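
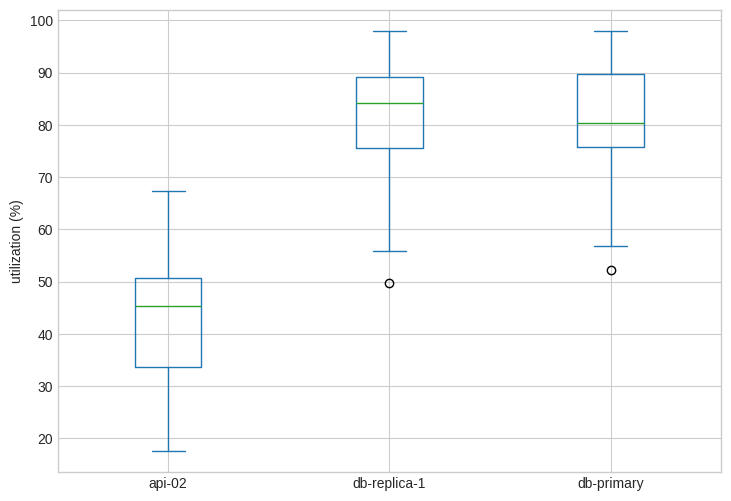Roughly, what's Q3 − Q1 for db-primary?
Q3 ≈ 90, Q1 ≈ 75; IQR ≈ 15.

≈ 15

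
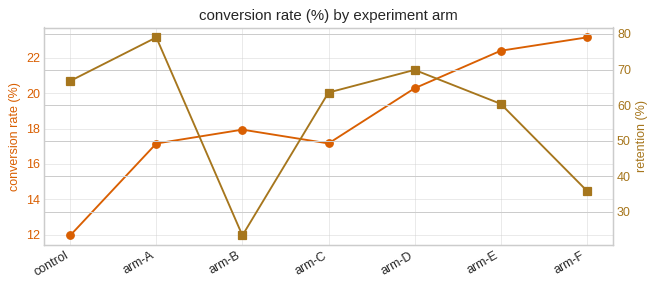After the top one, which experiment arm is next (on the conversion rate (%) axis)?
arm-E

Top 3 (on the conversion rate (%) axis): arm-F ≈ 23, arm-E ≈ 22, arm-D ≈ 20.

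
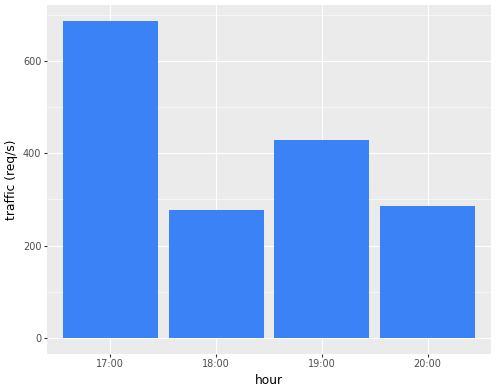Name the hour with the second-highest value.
Top 3: 17:00 ≈ 700, 19:00 ≈ 400, 20:00 ≈ 300.

19:00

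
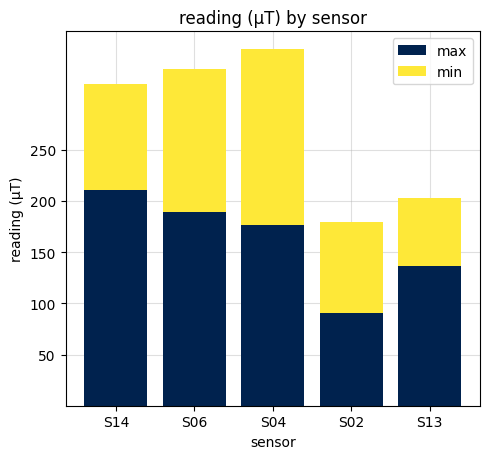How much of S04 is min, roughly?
min top ≈ 350, bottom ≈ 200; segment ≈ 150.

≈ 150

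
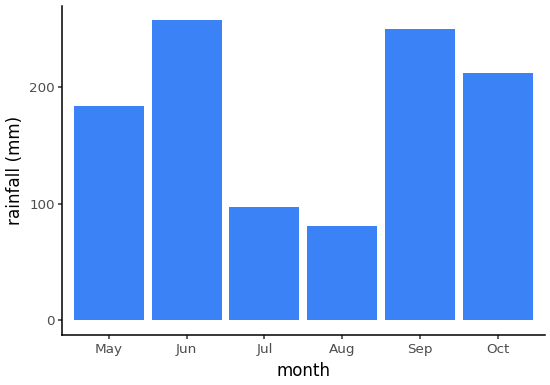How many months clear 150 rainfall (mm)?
Above 150: May, Jun, Sep, Oct.

4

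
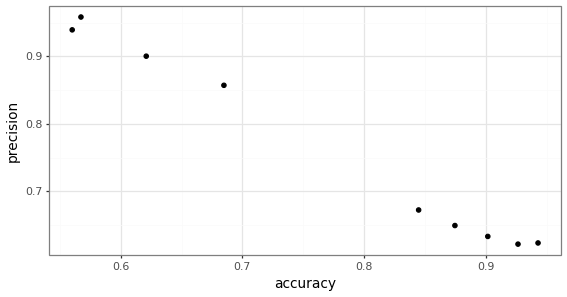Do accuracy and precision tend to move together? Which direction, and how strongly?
negative, strong

Points are negatively correlated; strong (|r| ≈ 1.0).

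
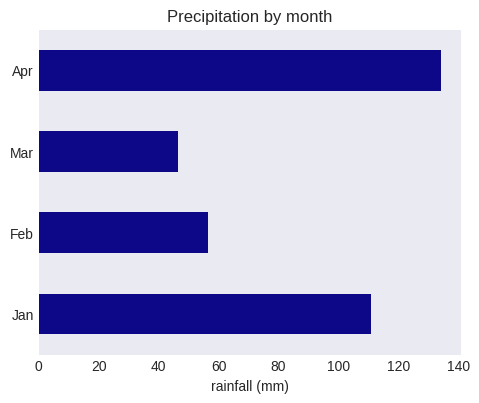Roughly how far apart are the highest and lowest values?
Max Apr ≈ 140, min Mar ≈ 40; range ≈ 100.

≈ 100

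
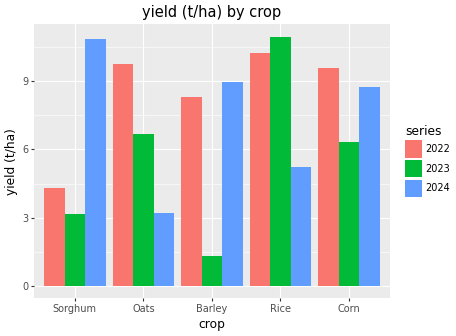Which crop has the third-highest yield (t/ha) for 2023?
Corn

Top 4 for 2023: Rice ≈ 11, Oats ≈ 7, Corn ≈ 6, Sorghum ≈ 3.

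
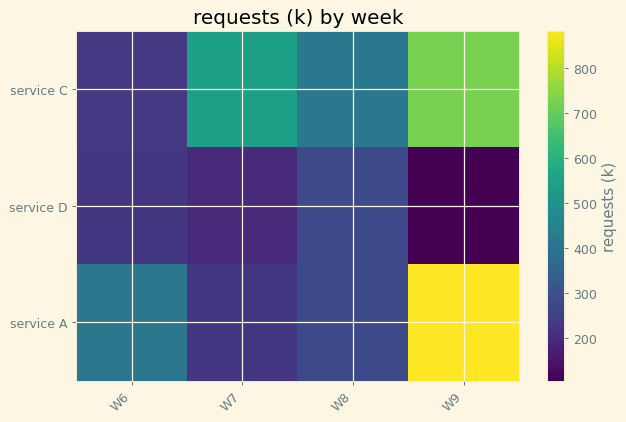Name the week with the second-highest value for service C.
W7

Top 3 for service C: W9 ≈ 700, W7 ≈ 500, W8 ≈ 400.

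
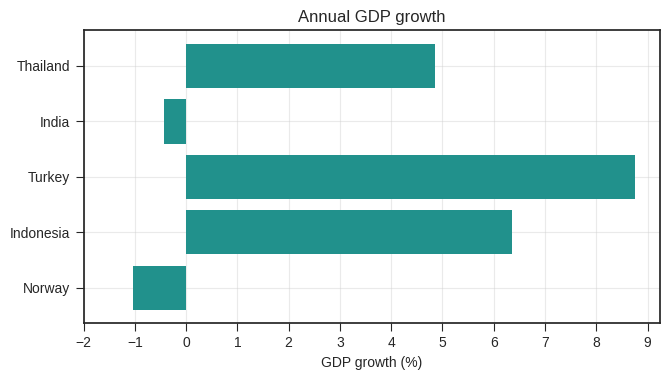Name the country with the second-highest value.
Indonesia

Top 3: Turkey ≈ 9, Indonesia ≈ 6, Thailand ≈ 5.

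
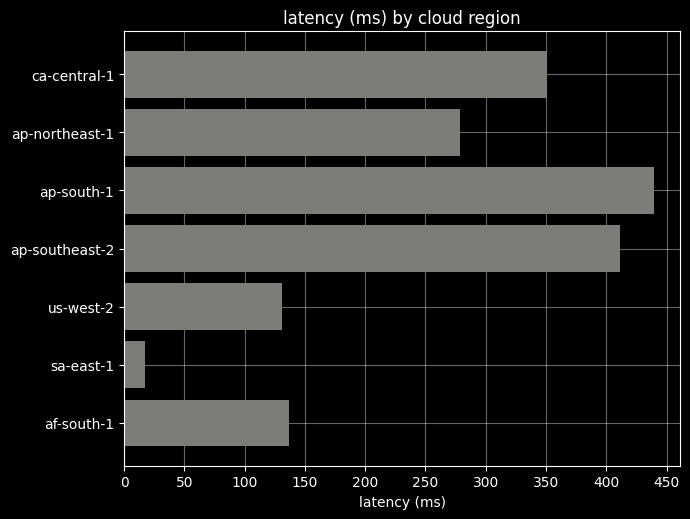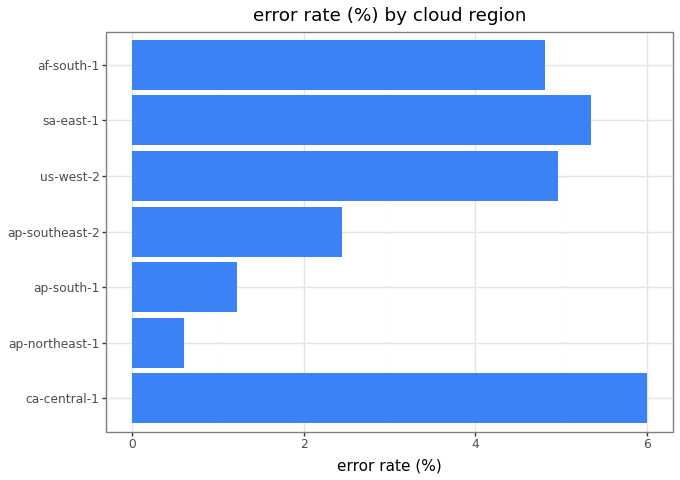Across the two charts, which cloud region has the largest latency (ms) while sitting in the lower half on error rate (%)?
Chart 2 median error rate (%) ≈ 5; below-median cloud regions: ap-northeast-1, ap-south-1, ap-southeast-2. Among those, ap-south-1 has the highest latency (ms) (≈ 450).

ap-south-1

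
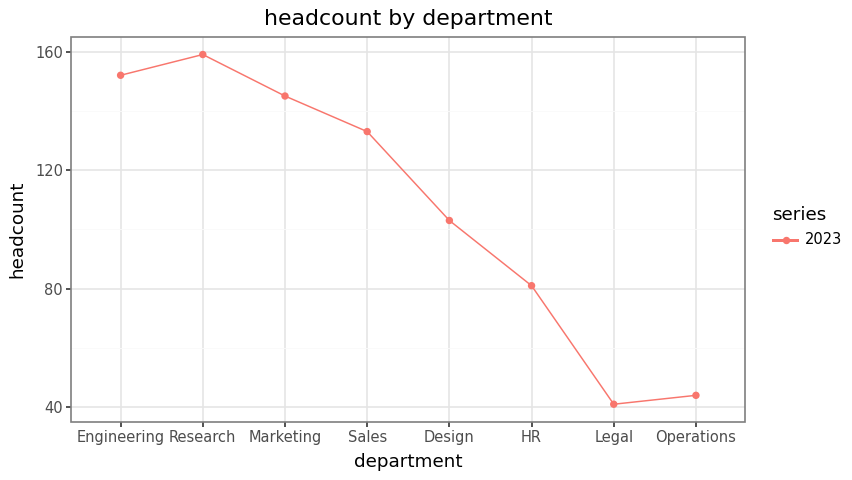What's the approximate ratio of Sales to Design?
Sales ≈ 130, Design ≈ 100; 130/100 ≈ 1.3.

≈ 1.3×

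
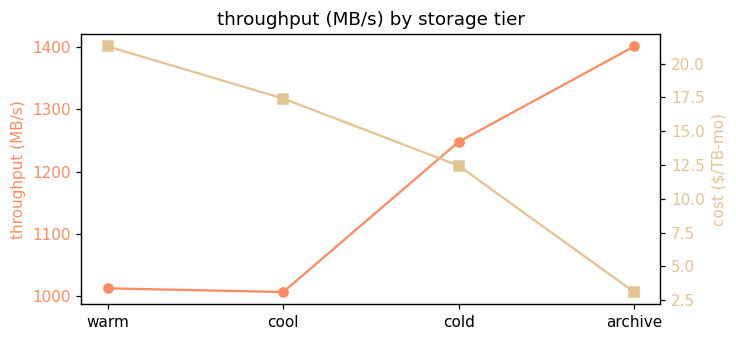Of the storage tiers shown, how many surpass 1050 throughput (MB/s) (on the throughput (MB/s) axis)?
2

Above 1050: cold, archive.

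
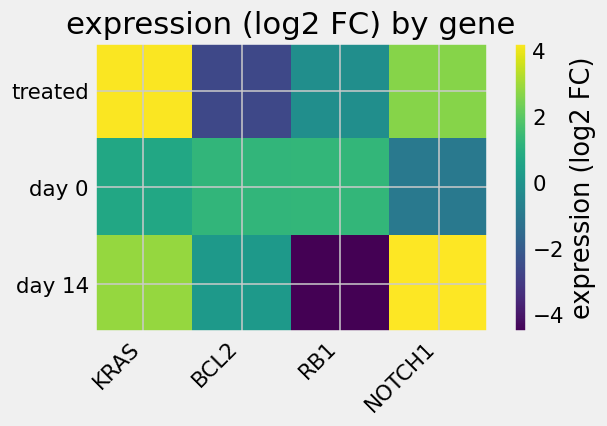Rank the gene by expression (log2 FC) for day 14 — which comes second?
Top 3 for day 14: NOTCH1 ≈ 4, KRAS ≈ 3, BCL2 ≈ 0.

KRAS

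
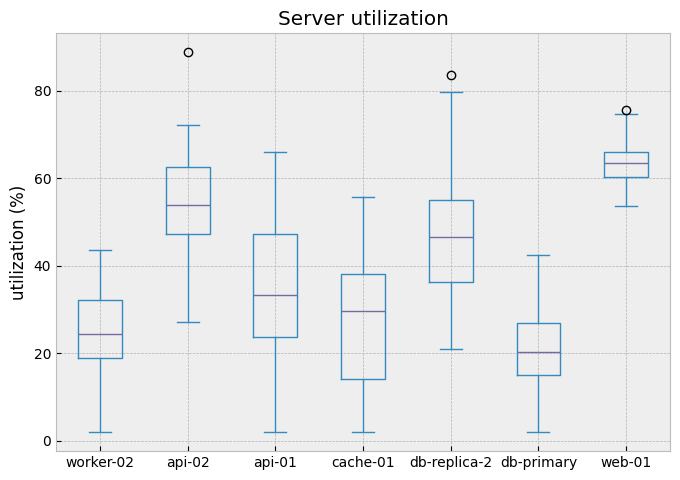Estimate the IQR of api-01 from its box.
Q3 ≈ 45, Q1 ≈ 25; IQR ≈ 20.

≈ 20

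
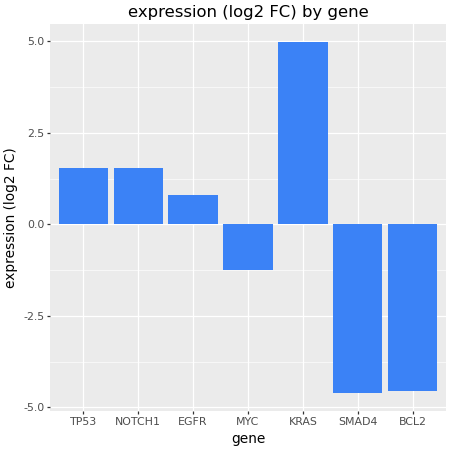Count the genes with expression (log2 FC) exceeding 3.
Above 3: KRAS.

1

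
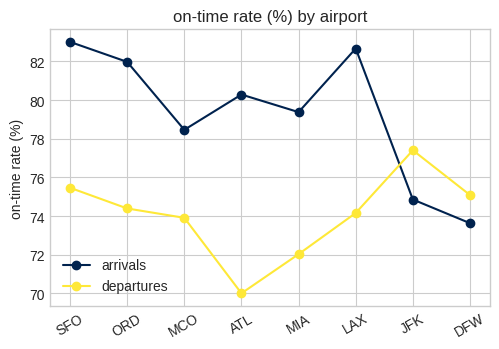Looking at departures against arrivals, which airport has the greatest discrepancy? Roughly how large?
ATL, ≈ 10 %

ATL: departures ≈ 70, arrivals ≈ 80 → gap ≈ 10. Next-largest (LAX) is only ≈ 8.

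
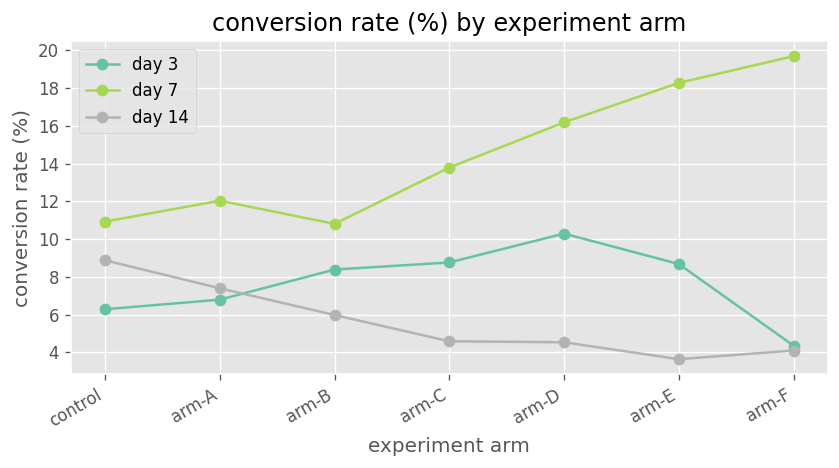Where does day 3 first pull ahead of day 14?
arm-A: day 3 ≈ 6 vs day 14 ≈ 8 (not yet); arm-B: day 3 ≈ 8 vs day 14 ≈ 6 (first crossover).

arm-B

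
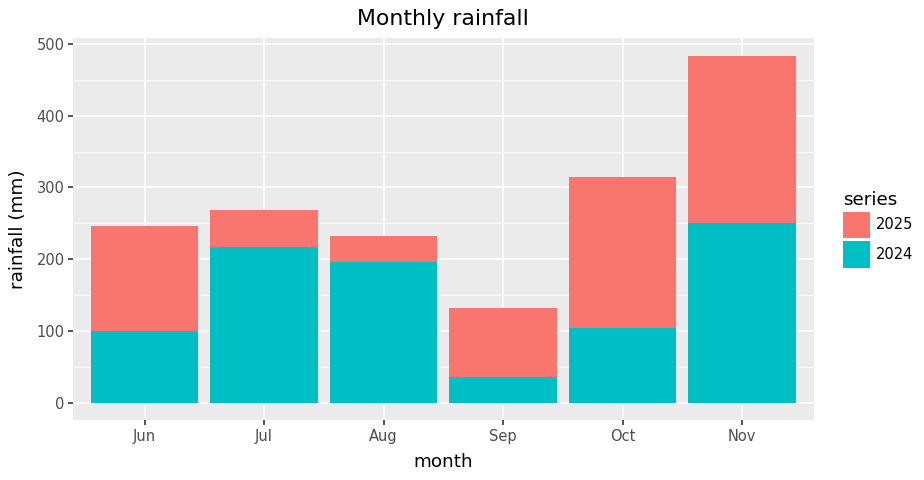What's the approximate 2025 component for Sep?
≈ 100

2025 top ≈ 150, bottom ≈ 50; segment ≈ 100.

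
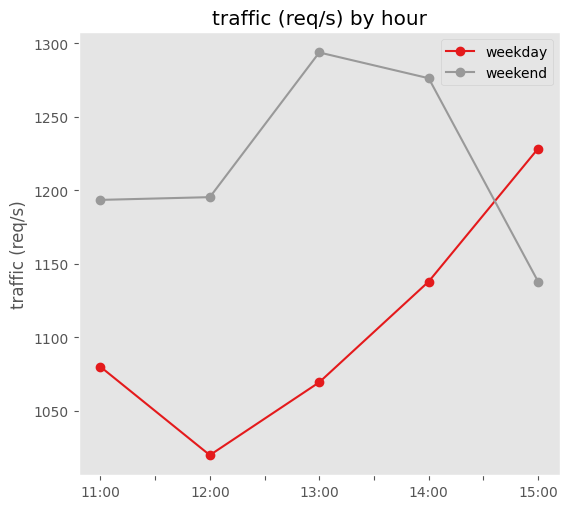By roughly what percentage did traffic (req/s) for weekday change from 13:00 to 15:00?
13:00 ≈ 1075, 15:00 ≈ 1225; (1225 − 1075) / 1075 ≈ +14%.

≈ +14%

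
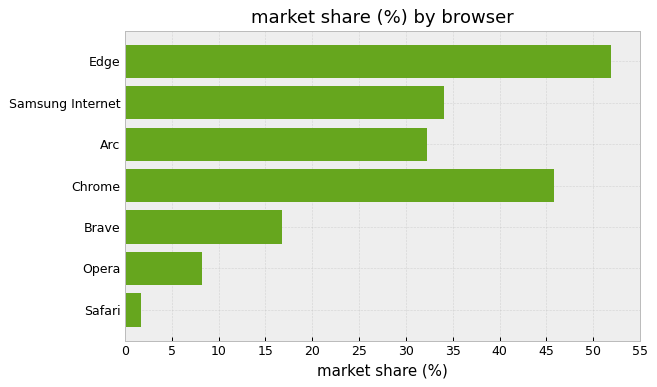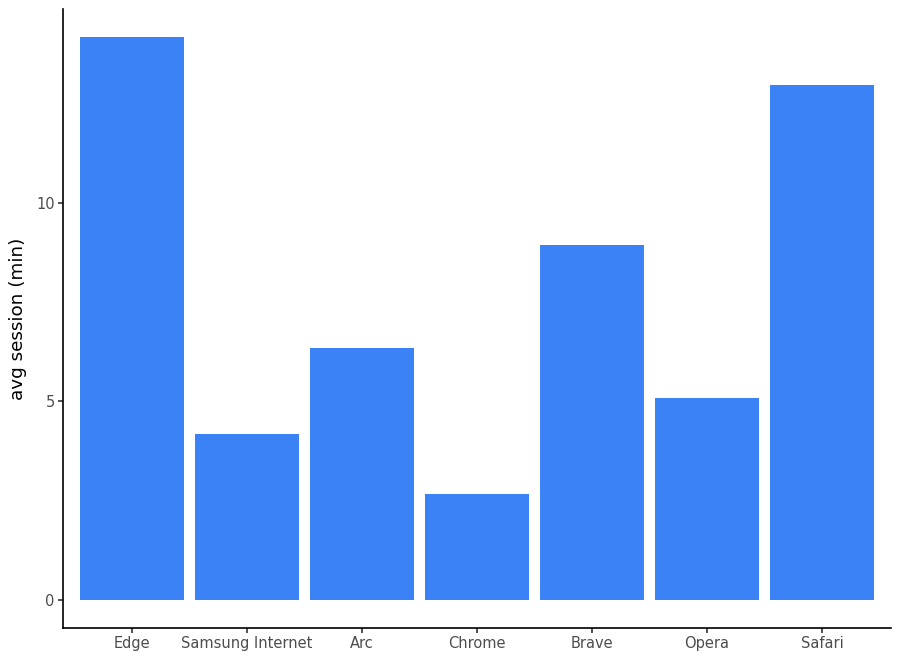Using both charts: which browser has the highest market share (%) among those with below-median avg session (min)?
Chart 2 median avg session (min) ≈ 6; below-median browsers: Samsung Internet, Chrome, Opera. Among those, Chrome has the highest market share (%) (≈ 45).

Chrome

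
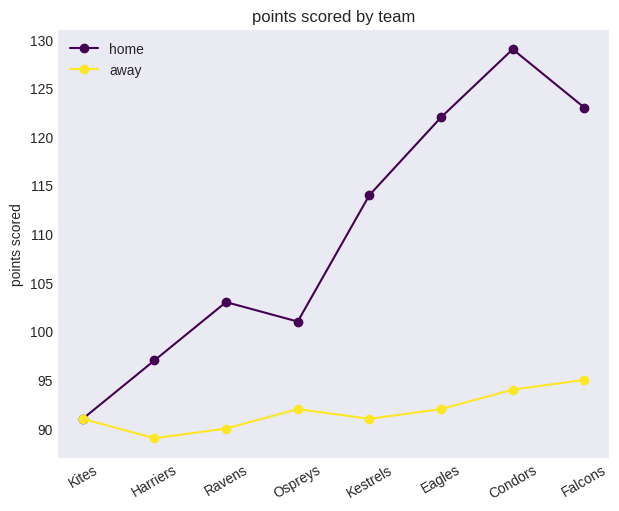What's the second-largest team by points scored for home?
Falcons

Top 3 for home: Condors ≈ 130, Falcons ≈ 125, Eagles ≈ 120.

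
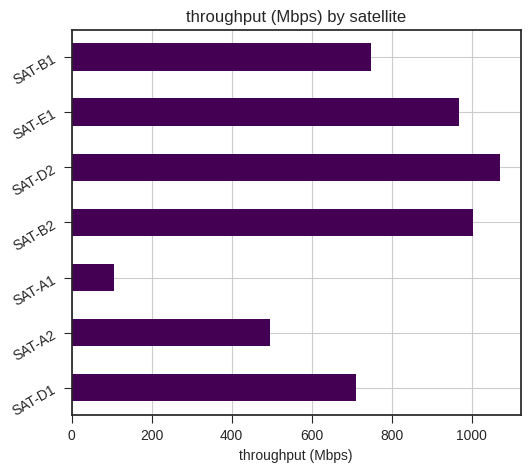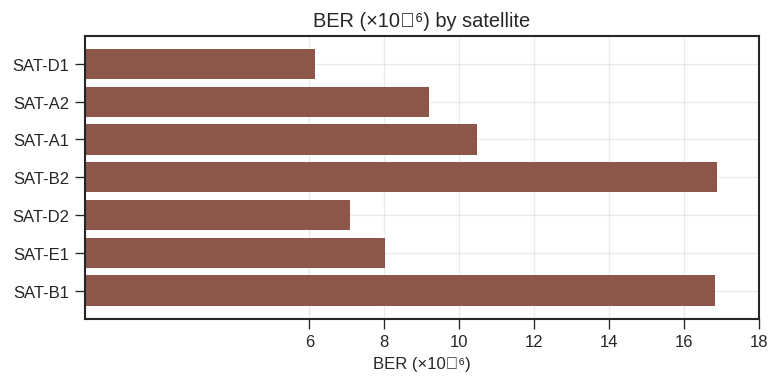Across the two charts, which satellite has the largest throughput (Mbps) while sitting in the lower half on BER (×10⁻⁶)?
Chart 2 median BER (×10⁻⁶) ≈ 10; below-median satellites: SAT-D1, SAT-D2, SAT-E1. Among those, SAT-D2 has the highest throughput (Mbps) (≈ 1100).

SAT-D2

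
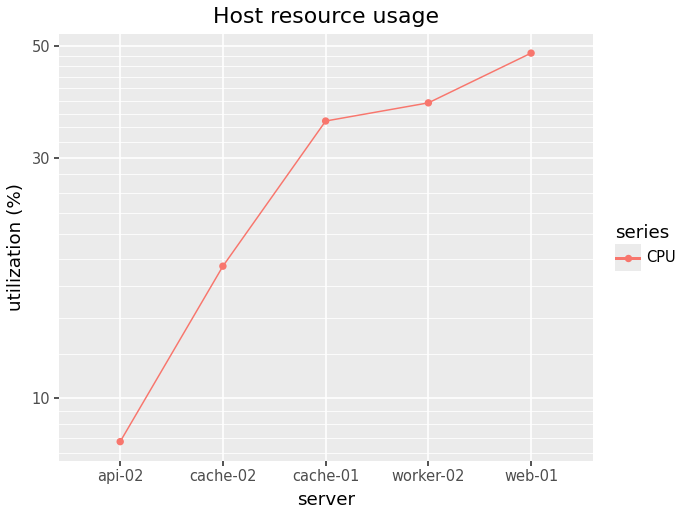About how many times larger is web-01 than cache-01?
web-01 ≈ 50, cache-01 ≈ 35; 50/35 ≈ 1.43.

≈ 1.43×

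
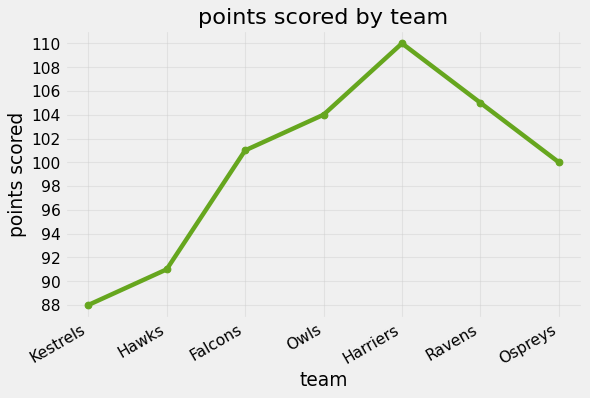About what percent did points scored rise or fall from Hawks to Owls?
≈ +13%

Hawks ≈ 92, Owls ≈ 104; (104 − 92) / 92 ≈ +13%.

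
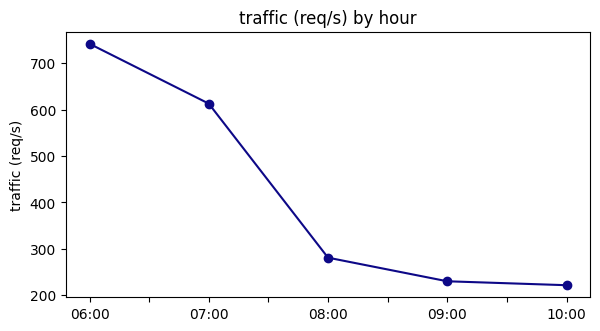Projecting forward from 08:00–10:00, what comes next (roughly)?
≈ 150

Last three: 300, 250, 200 → slope ≈ -50/step → next ≈ 150.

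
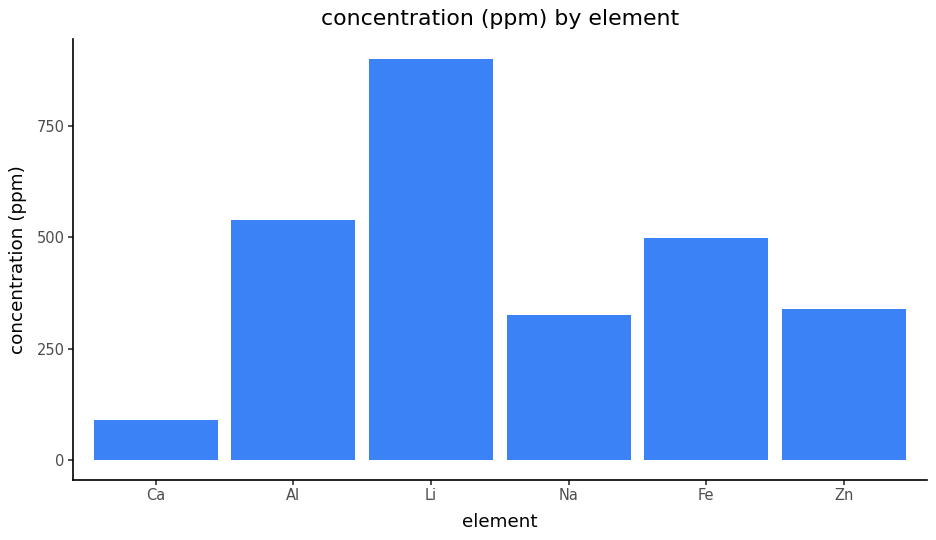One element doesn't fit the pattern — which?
Li

Li ≈ 900; the rest sit between ≈ 100 and ≈ 500.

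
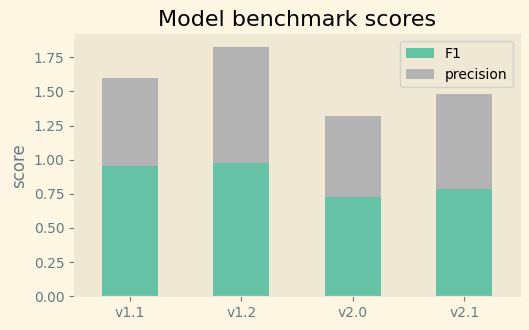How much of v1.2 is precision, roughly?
precision top ≈ 1.8, bottom ≈ 1.0; segment ≈ 0.8.

≈ 0.8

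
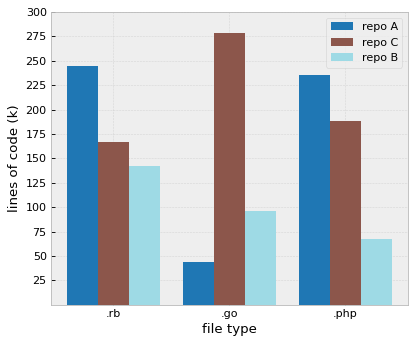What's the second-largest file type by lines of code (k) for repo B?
Top 3 for repo B: .rb ≈ 150, .go ≈ 100, .php ≈ 75.

.go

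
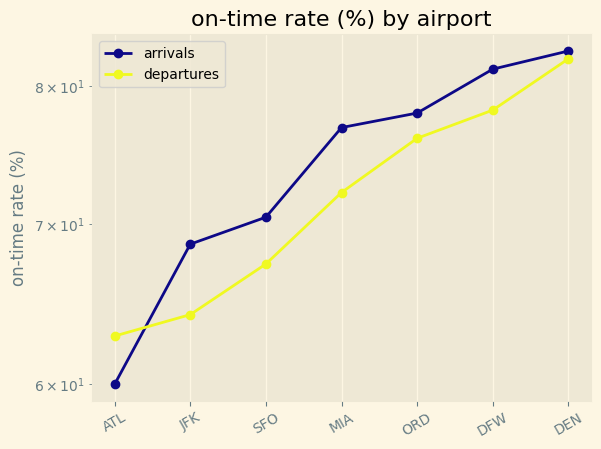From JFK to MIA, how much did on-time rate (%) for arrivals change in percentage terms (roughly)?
≈ +11.8%

JFK ≈ 68, MIA ≈ 76; (76 − 68) / 68 ≈ +11.8%.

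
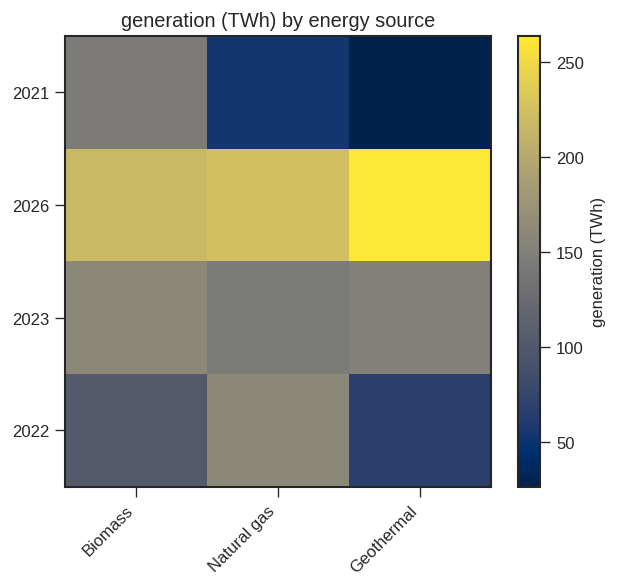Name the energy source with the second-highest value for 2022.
Biomass

Top 3 for 2022: Natural gas ≈ 160, Biomass ≈ 100, Geothermal ≈ 60.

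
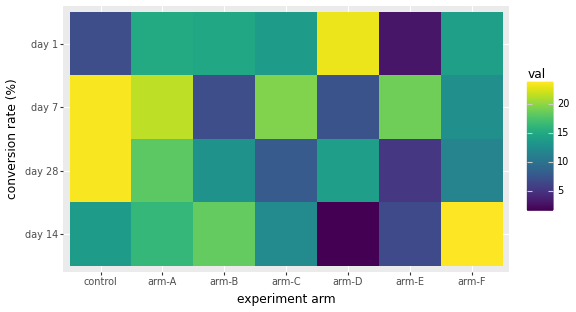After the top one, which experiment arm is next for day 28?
Top 3 for day 28: control ≈ 24, arm-A ≈ 18, arm-D ≈ 14.

arm-A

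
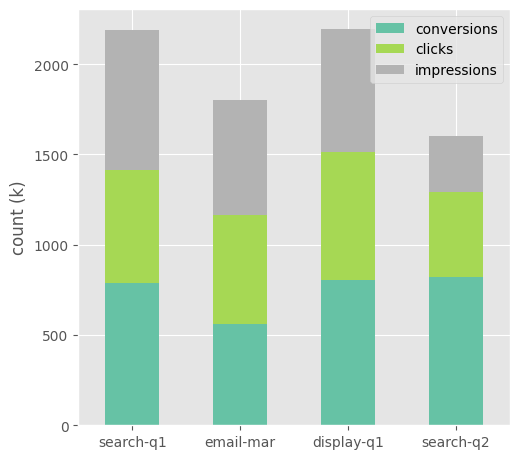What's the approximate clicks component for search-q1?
≈ 600

clicks top ≈ 1400, bottom ≈ 800; segment ≈ 600.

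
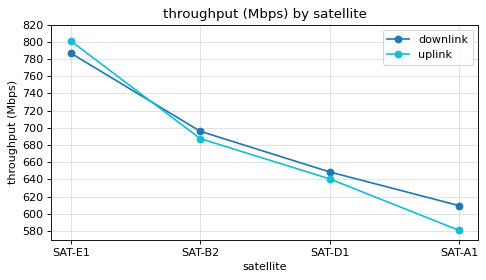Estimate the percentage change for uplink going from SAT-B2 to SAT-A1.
SAT-B2 ≈ 680, SAT-A1 ≈ 580; (580 − 680) / 680 ≈ -14.7%.

≈ -14.7%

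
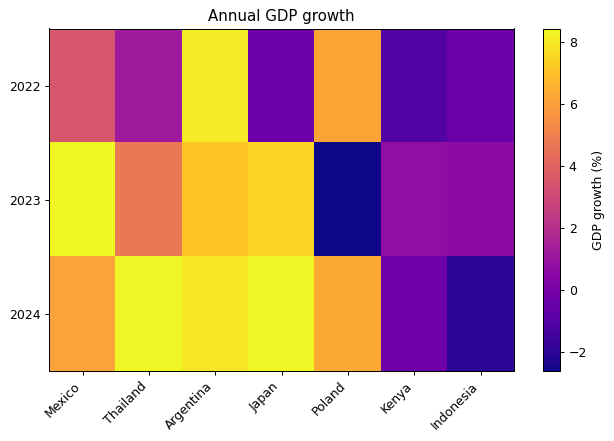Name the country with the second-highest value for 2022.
Poland

Top 3 for 2022: Argentina ≈ 8, Poland ≈ 6, Mexico ≈ 3.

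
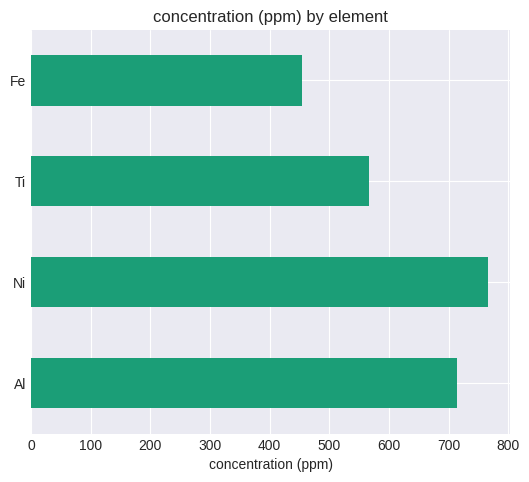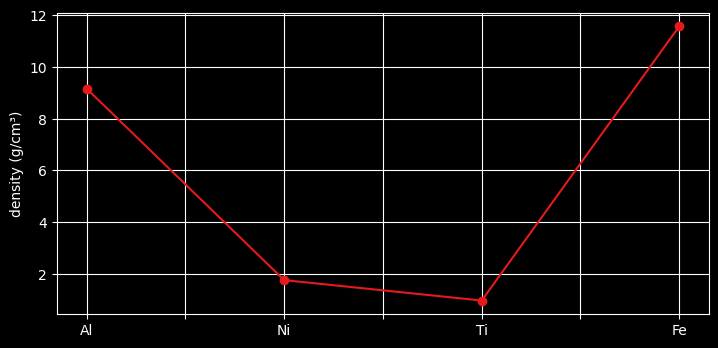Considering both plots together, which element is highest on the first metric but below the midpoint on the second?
Ni

Chart 2 median density (g/cm³) ≈ 6; below-median elements: Ni, Ti. Among those, Ni has the highest concentration (ppm) (≈ 800).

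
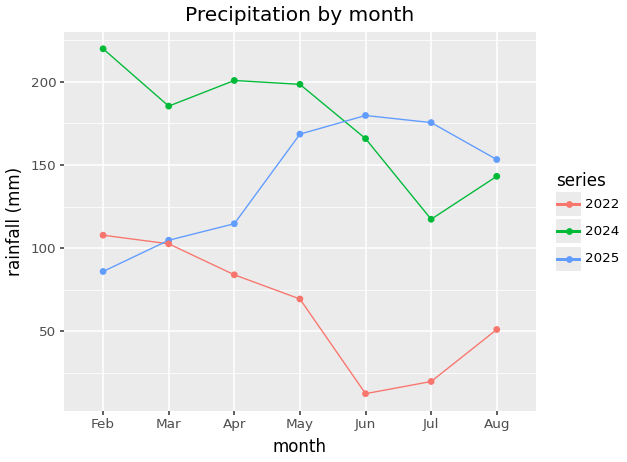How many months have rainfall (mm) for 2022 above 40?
5

Above 40: Feb, Mar, Apr, May, Aug.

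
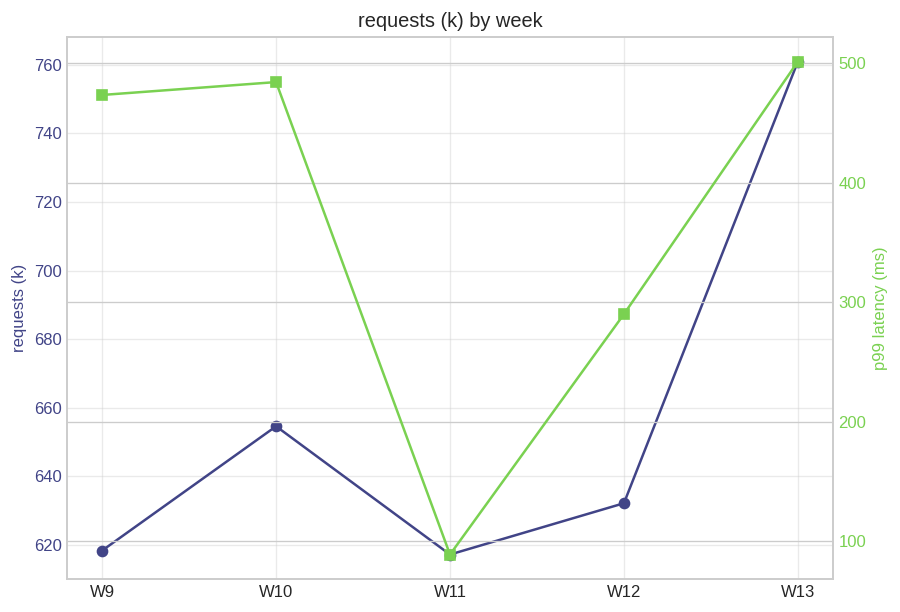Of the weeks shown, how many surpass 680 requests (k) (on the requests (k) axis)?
1

Above 680: W13.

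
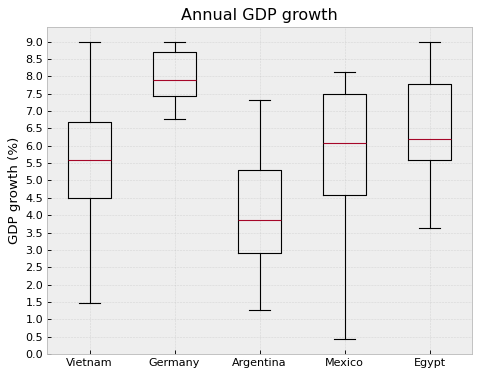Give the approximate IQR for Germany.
Q3 ≈ 8.5, Q1 ≈ 7.5; IQR ≈ 1.0.

≈ 1.0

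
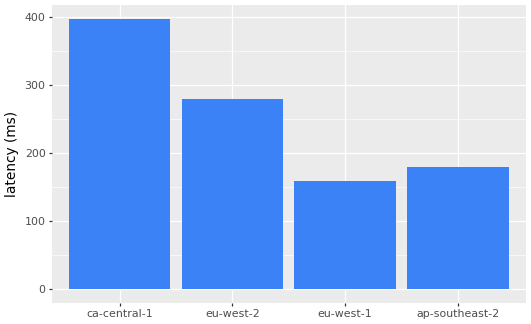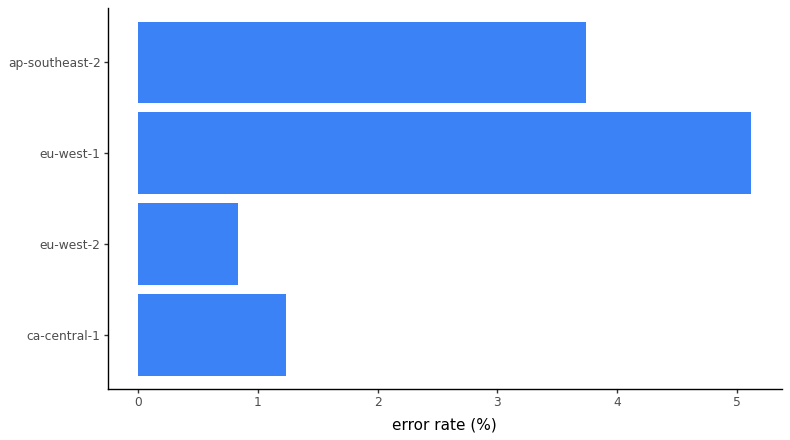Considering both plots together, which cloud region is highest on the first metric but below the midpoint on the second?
Chart 2 median error rate (%) ≈ 2.5; below-median cloud regions: ca-central-1, eu-west-2. Among those, ca-central-1 has the highest latency (ms) (≈ 400).

ca-central-1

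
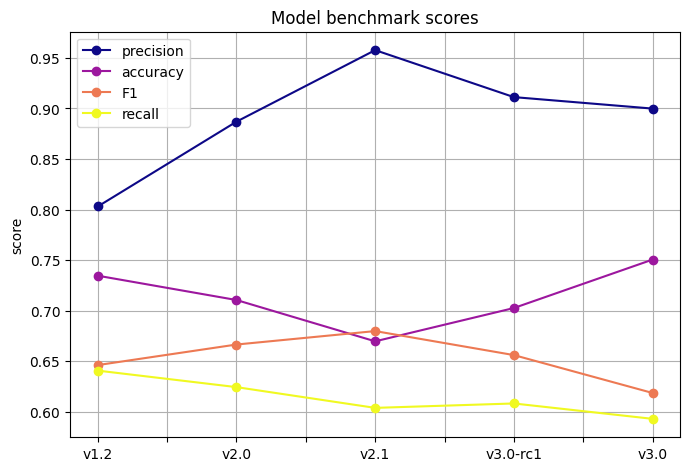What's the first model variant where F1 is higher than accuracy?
v2.1

v2.0: F1 ≈ 0.65 vs accuracy ≈ 0.70 (not yet); v2.1: F1 ≈ 0.70 vs accuracy ≈ 0.65 (first crossover).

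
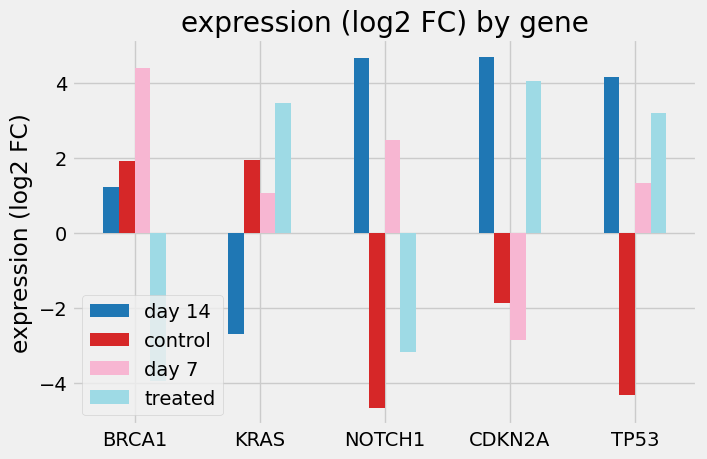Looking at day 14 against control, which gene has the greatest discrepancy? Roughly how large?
NOTCH1, ≈ 10 log2 FC

NOTCH1: day 14 ≈ 5, control ≈ -5 → gap ≈ 10. Next-largest (TP53) is only ≈ 8.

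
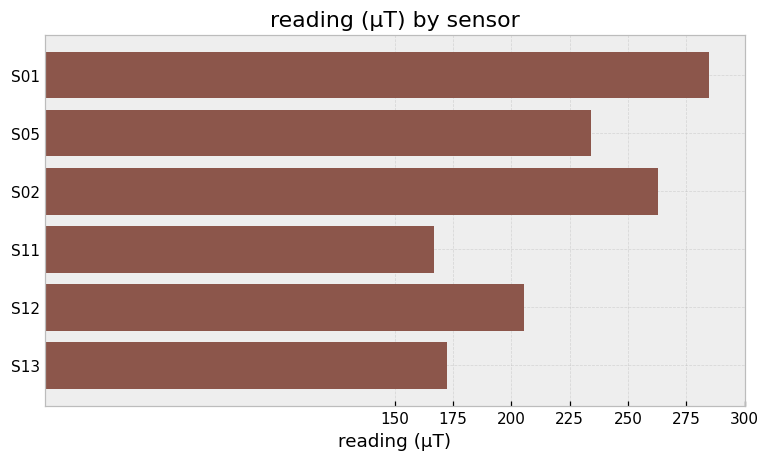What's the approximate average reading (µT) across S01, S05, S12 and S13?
(275 + 225 + 200 + 175) / 4 ≈ 219.

≈ 219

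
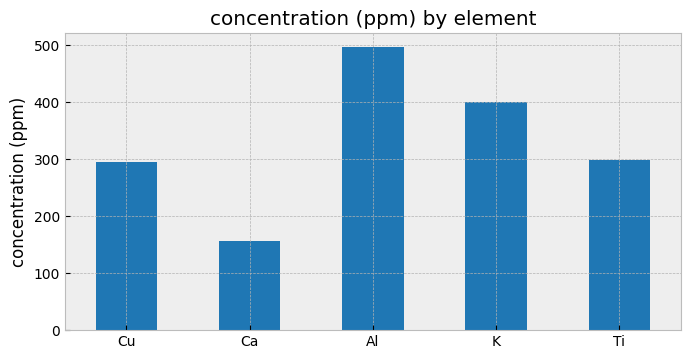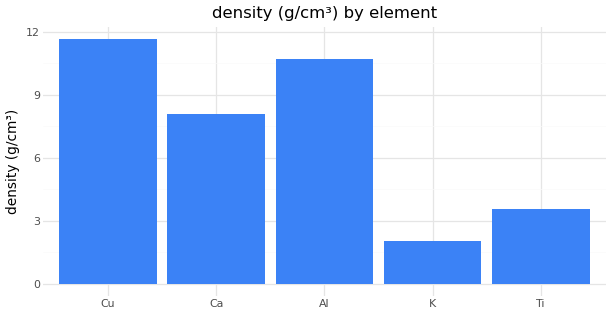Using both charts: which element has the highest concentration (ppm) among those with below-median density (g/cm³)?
K

Chart 2 median density (g/cm³) ≈ 8; below-median elements: K, Ti. Among those, K has the highest concentration (ppm) (≈ 400).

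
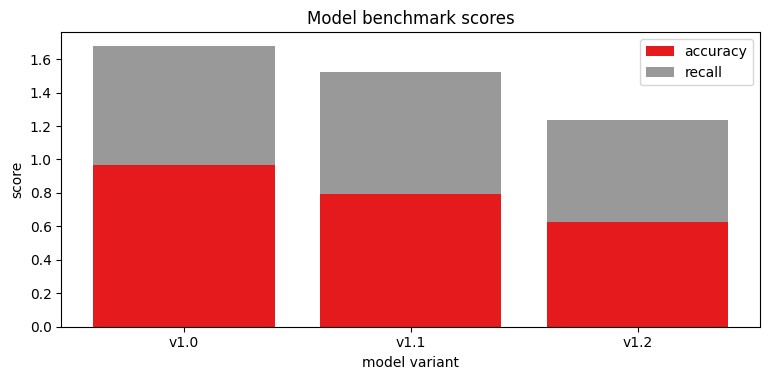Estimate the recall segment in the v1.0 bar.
recall top ≈ 1.6, bottom ≈ 1.0; segment ≈ 0.6.

≈ 0.6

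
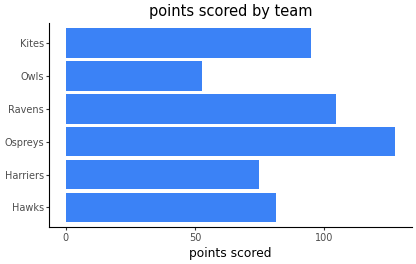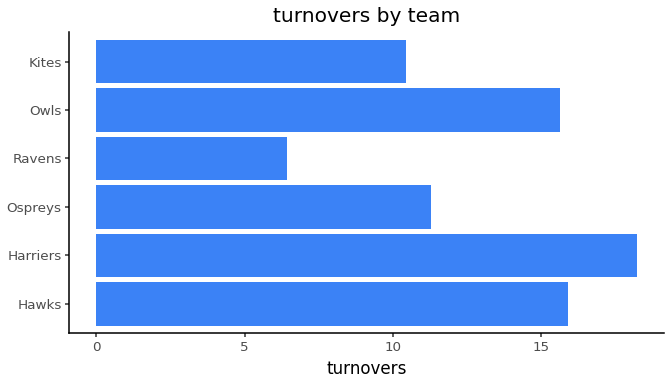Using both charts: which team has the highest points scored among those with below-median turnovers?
Ospreys

Chart 2 median turnovers ≈ 14; below-median teams: Ospreys, Ravens, Kites. Among those, Ospreys has the highest points scored (≈ 120).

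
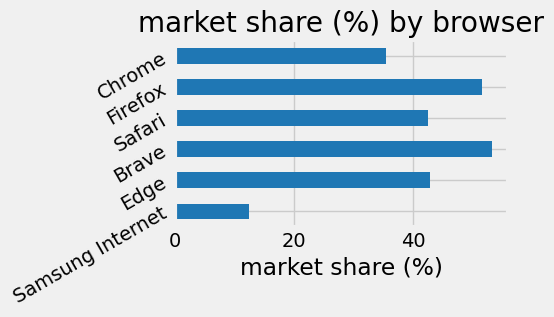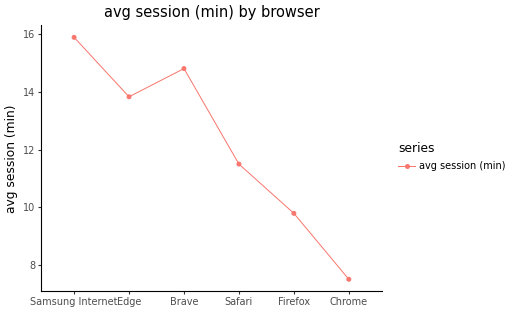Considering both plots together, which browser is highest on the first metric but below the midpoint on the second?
Chart 2 median avg session (min) ≈ 12; below-median browsers: Safari, Firefox, Chrome. Among those, Firefox has the highest market share (%) (≈ 50).

Firefox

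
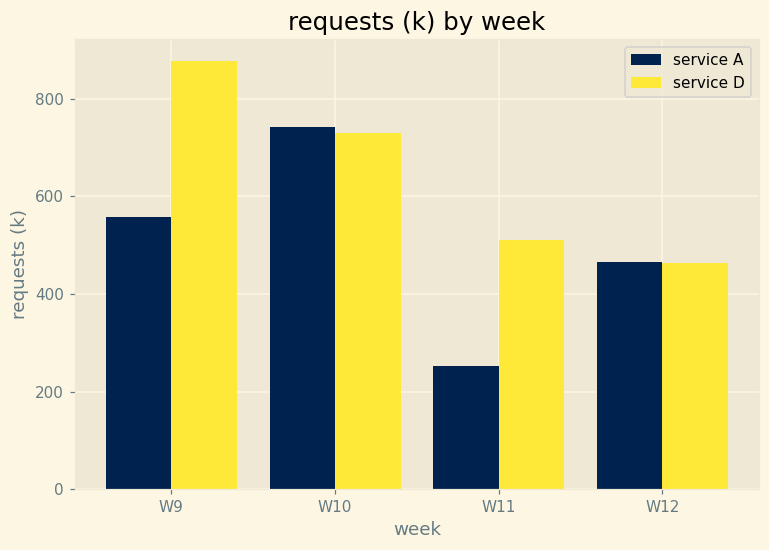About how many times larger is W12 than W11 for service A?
≈ 1.67×

W12 ≈ 500, W11 ≈ 300; 500/300 ≈ 1.67.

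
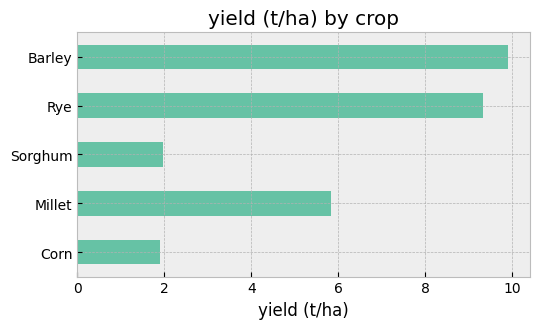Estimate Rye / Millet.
≈ 1.5×

Rye ≈ 9, Millet ≈ 6; 9/6 ≈ 1.5.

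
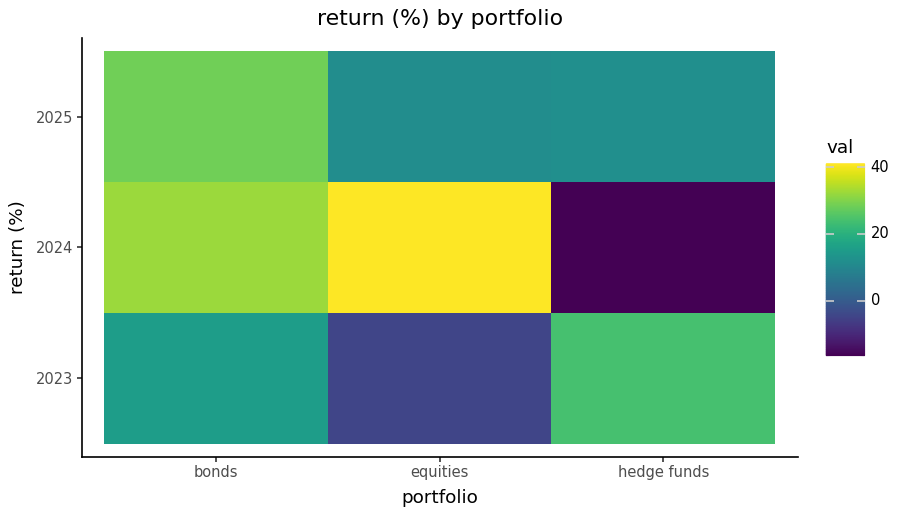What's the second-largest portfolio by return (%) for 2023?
bonds

Top 3 for 2023: hedge funds ≈ 25, bonds ≈ 15, equities ≈ -5.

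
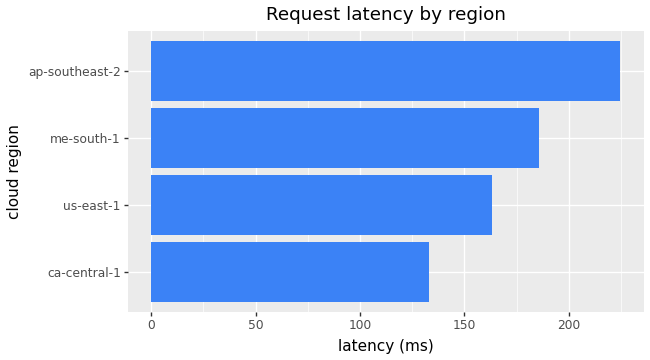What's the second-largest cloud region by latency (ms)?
Top 3: ap-southeast-2 ≈ 220, me-south-1 ≈ 180, us-east-1 ≈ 160.

me-south-1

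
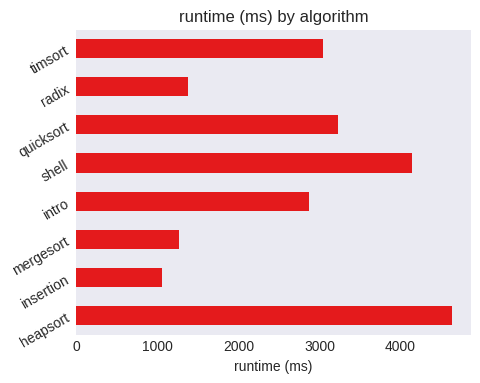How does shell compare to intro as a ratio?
≈ 1.33×

shell ≈ 4000, intro ≈ 3000; 4000/3000 ≈ 1.33.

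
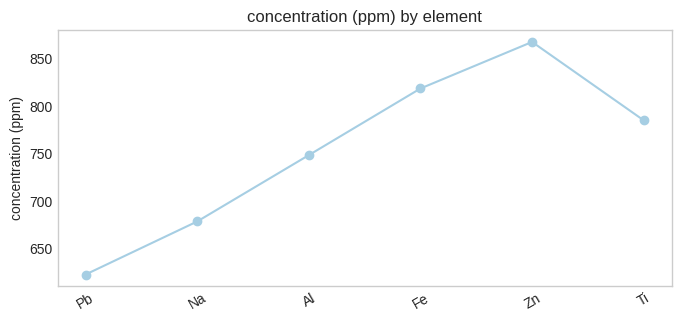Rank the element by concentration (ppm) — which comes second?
Top 3: Zn ≈ 875, Fe ≈ 825, Ti ≈ 775.

Fe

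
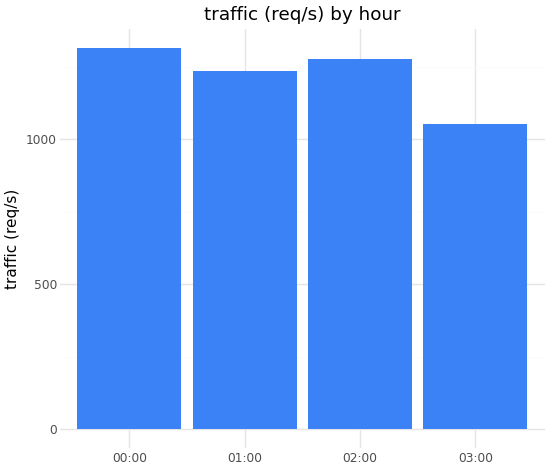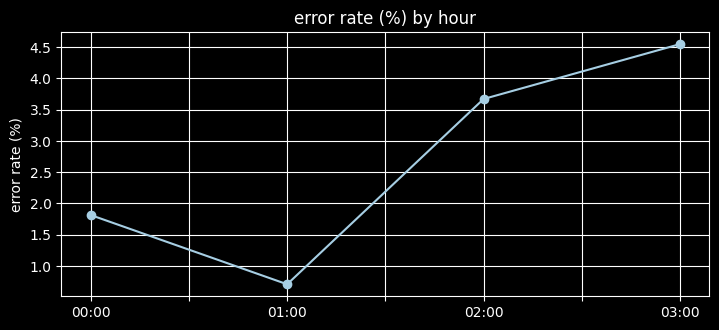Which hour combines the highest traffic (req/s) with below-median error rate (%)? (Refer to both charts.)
00:00

Chart 2 median error rate (%) ≈ 2.5; below-median hours: 00:00, 01:00. Among those, 00:00 has the highest traffic (req/s) (≈ 1400).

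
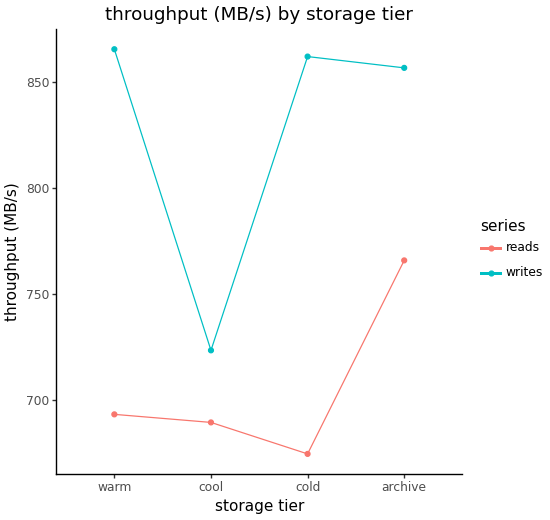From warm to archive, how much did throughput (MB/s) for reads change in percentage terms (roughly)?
warm ≈ 700, archive ≈ 760; (760 − 700) / 700 ≈ +8.6%.

≈ +8.6%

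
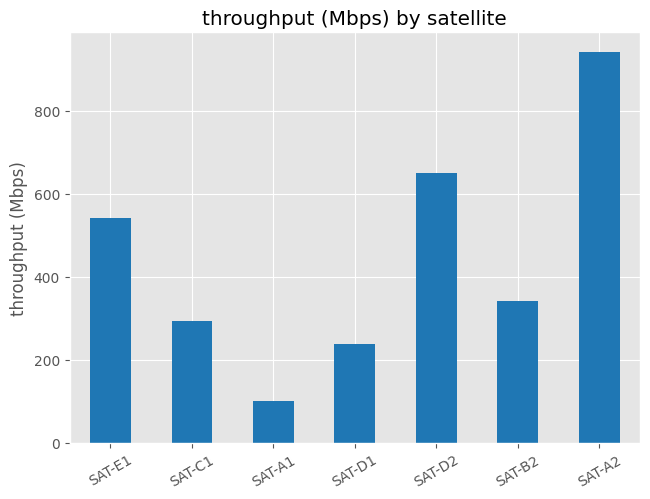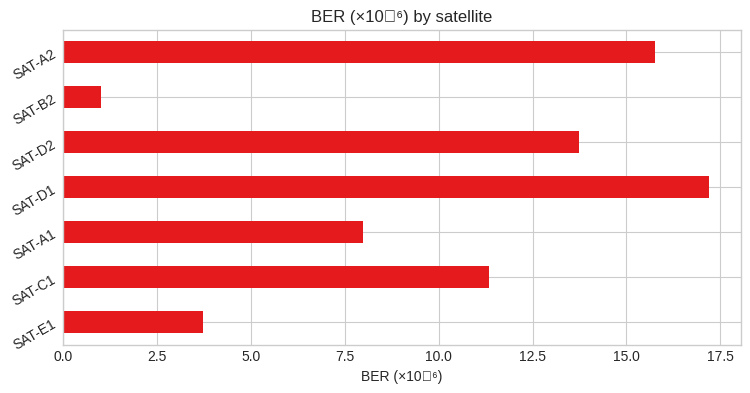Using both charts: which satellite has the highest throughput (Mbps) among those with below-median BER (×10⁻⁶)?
SAT-E1

Chart 2 median BER (×10⁻⁶) ≈ 12; below-median satellites: SAT-E1, SAT-A1, SAT-B2. Among those, SAT-E1 has the highest throughput (Mbps) (≈ 500).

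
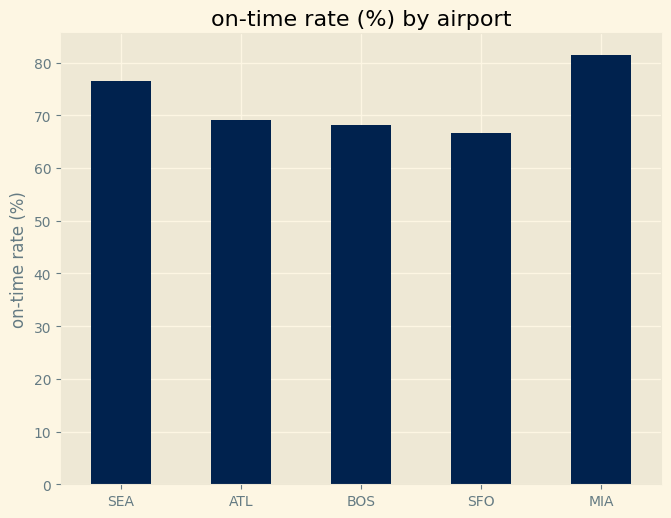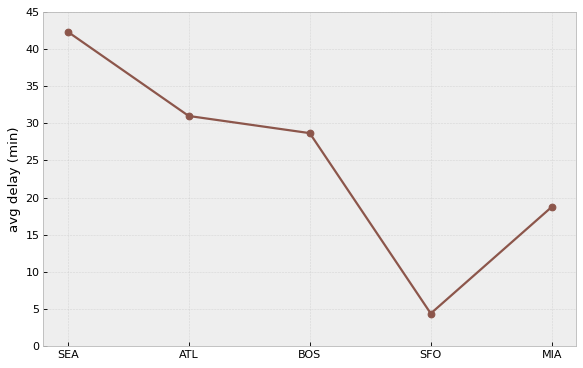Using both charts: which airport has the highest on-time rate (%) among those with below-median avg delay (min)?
MIA

Chart 2 median avg delay (min) ≈ 30; below-median airports: SFO, MIA. Among those, MIA has the highest on-time rate (%) (≈ 80).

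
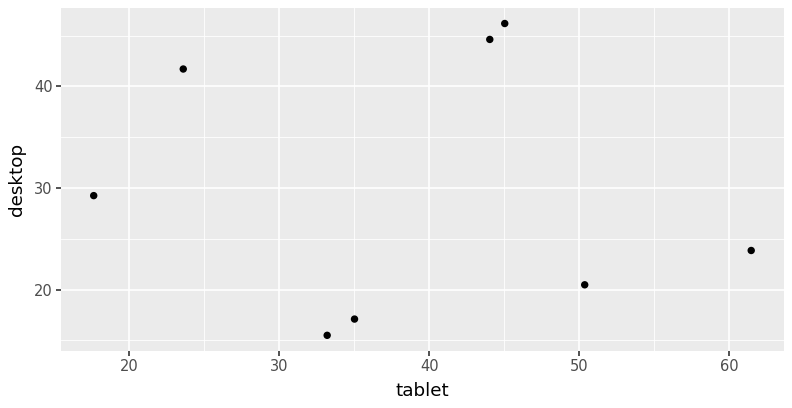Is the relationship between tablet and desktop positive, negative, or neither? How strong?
no clear correlation

Points are roughly uncorrelated; weak (|r| ≈ 0.1).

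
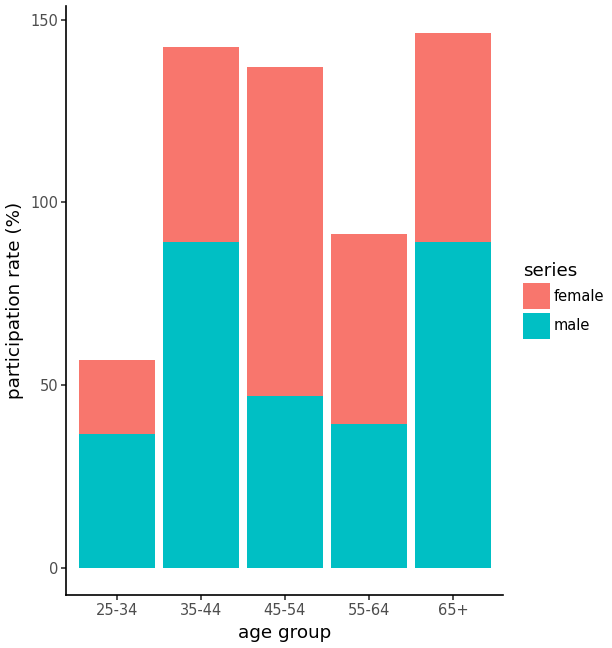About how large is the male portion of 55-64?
male top ≈ 40, bottom ≈ 0; segment ≈ 40.

≈ 40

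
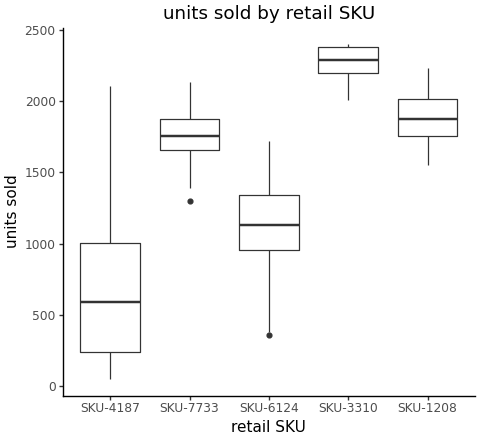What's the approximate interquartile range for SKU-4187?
≈ 800

Q3 ≈ 1000, Q1 ≈ 200; IQR ≈ 800.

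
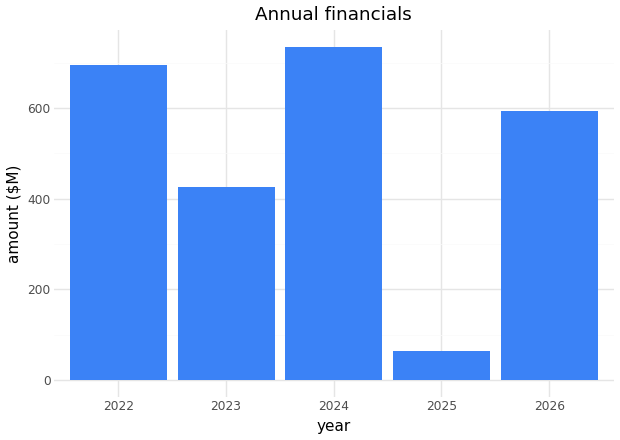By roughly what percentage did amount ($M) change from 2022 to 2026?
2022 ≈ 700, 2026 ≈ 600; (600 − 700) / 700 ≈ -14.3%.

≈ -14.3%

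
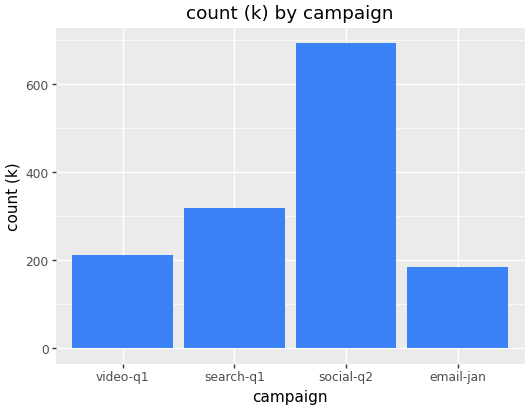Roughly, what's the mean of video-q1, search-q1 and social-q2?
(200 + 300 + 700) / 3 ≈ 400.

≈ 400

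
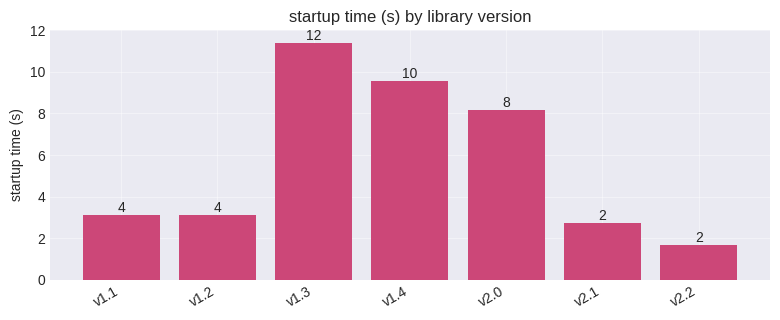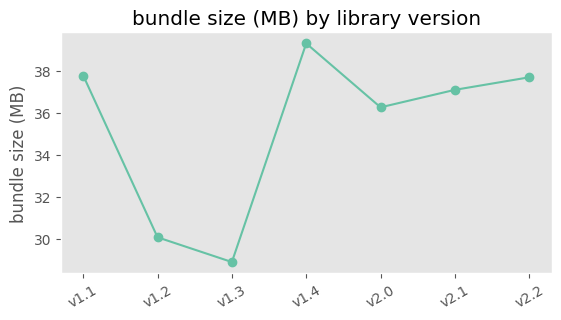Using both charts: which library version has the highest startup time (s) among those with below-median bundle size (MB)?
v1.3

Chart 2 median bundle size (MB) ≈ 35; below-median library versions: v1.2, v1.3, v2.0. Among those, v1.3 has the highest startup time (s) (≈ 12).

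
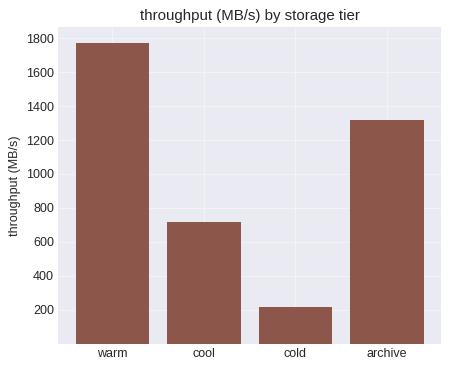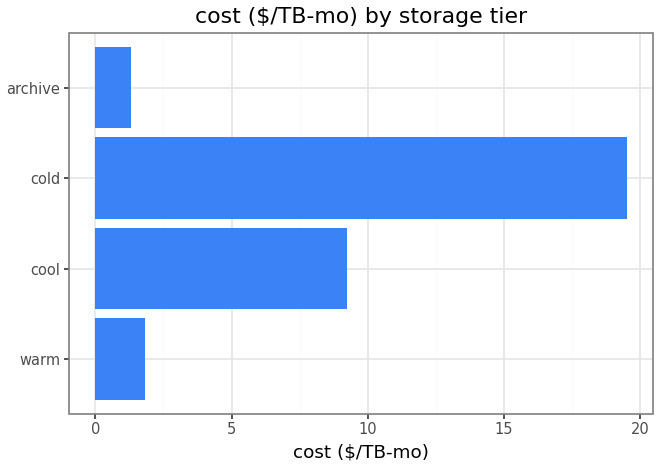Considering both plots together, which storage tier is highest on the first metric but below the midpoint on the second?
Chart 2 median cost ($/TB-mo) ≈ 6; below-median storage tiers: warm, archive. Among those, warm has the highest throughput (MB/s) (≈ 1800).

warm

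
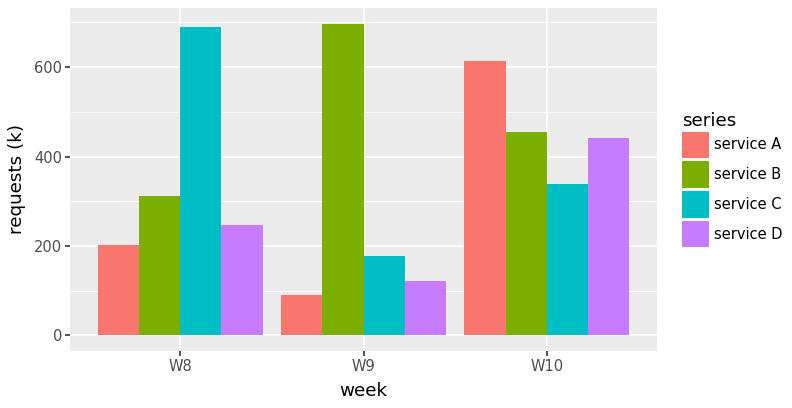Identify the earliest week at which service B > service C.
W9

W8: service B ≈ 300 vs service C ≈ 700 (not yet); W9: service B ≈ 700 vs service C ≈ 200 (first crossover).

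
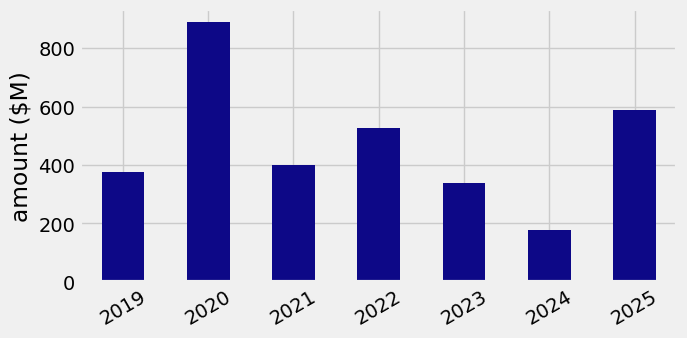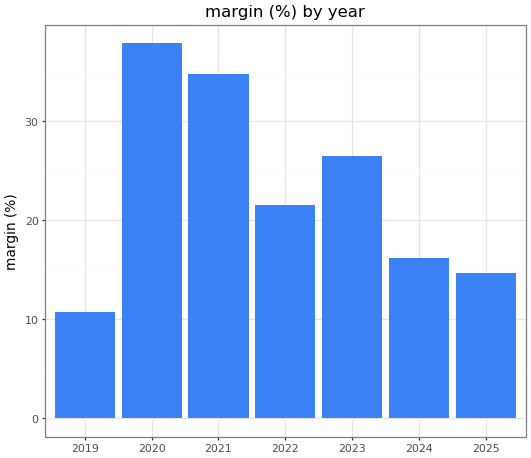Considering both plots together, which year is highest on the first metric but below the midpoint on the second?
Chart 2 median margin (%) ≈ 20; below-median years: 2019, 2024, 2025. Among those, 2025 has the highest amount ($M) (≈ 600).

2025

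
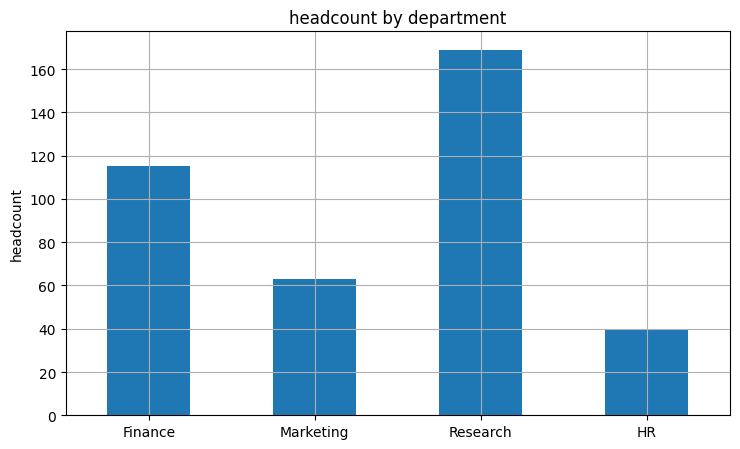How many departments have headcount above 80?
Above 80: Finance, Research.

2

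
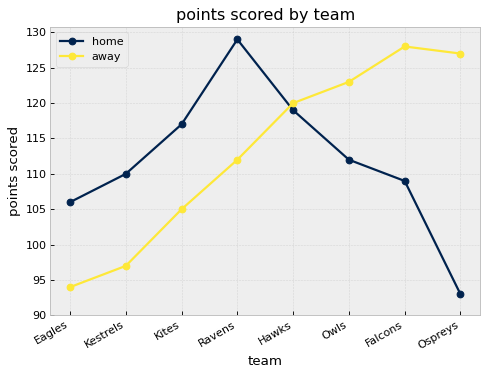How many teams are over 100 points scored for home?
7

Above 100: Eagles, Kestrels, Kites, Ravens, Hawks, Owls, Falcons.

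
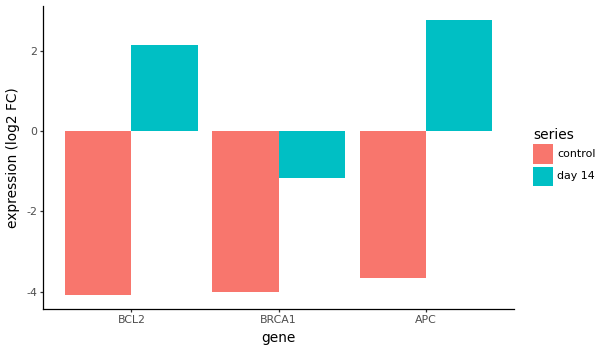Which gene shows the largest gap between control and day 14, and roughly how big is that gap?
APC, ≈ 7 log2 FC

APC: control ≈ -4, day 14 ≈ 3 → gap ≈ 7. Next-largest (BCL2) is only ≈ 6.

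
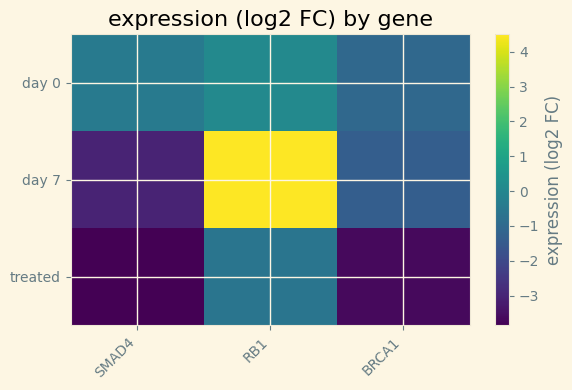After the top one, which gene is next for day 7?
BRCA1

Top 3 for day 7: RB1 ≈ 5, BRCA1 ≈ -1, SMAD4 ≈ -3.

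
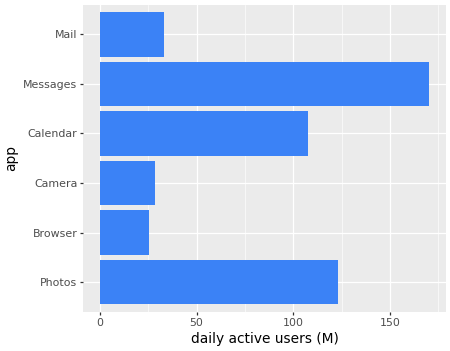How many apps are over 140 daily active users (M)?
Above 140: Messages.

1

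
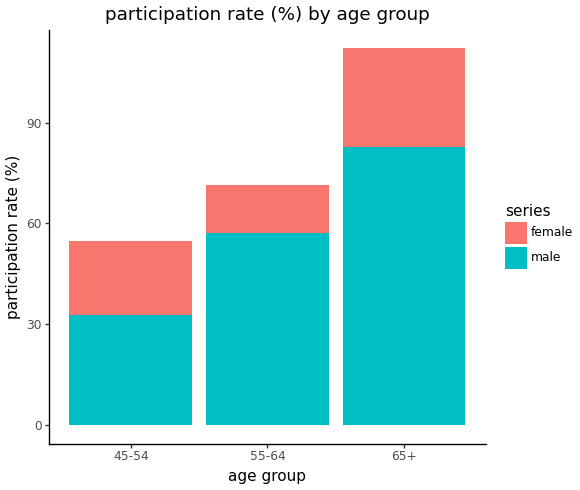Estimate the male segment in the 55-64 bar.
≈ 60

male top ≈ 60, bottom ≈ 0; segment ≈ 60.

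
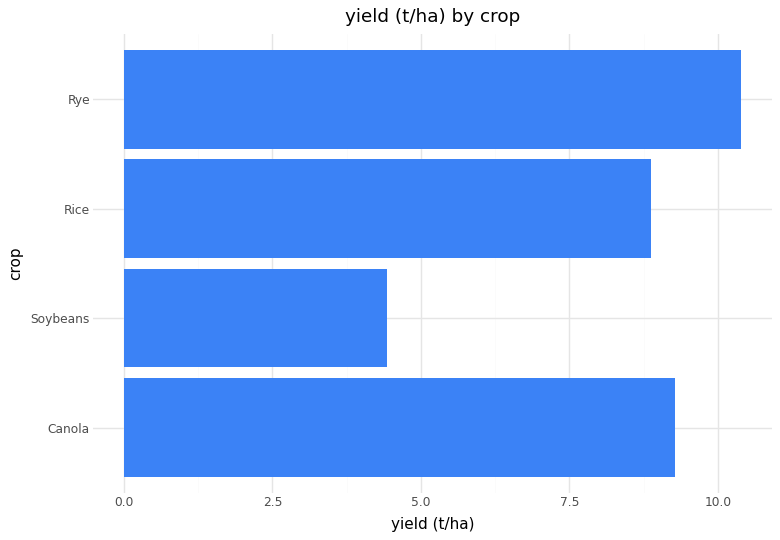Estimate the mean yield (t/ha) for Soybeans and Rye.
(4 + 10) / 2 ≈ 7.

≈ 7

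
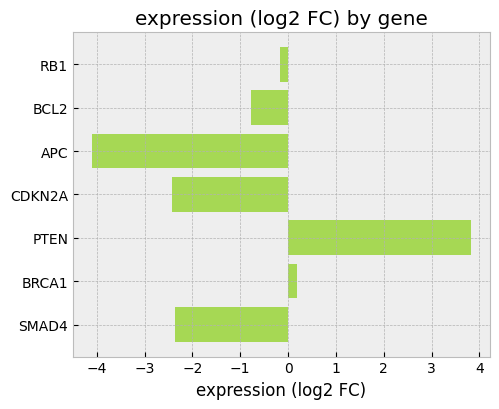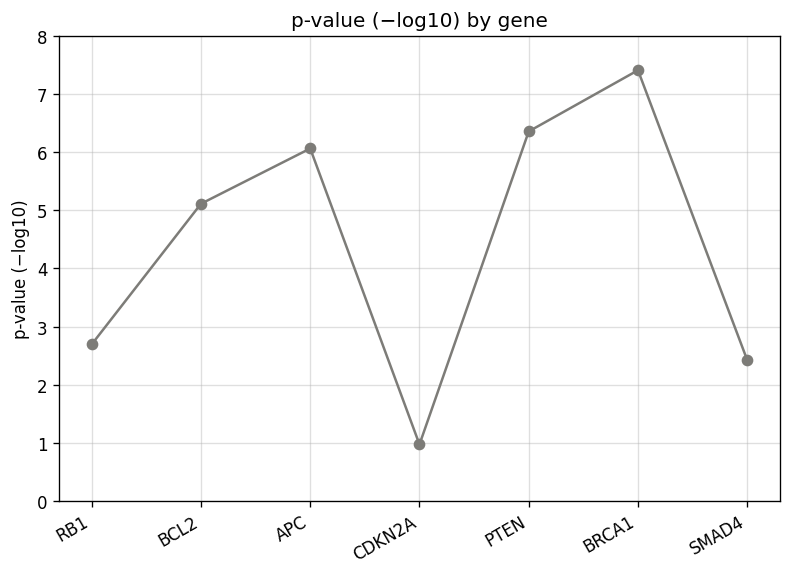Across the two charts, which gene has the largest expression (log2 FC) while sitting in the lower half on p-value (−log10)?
RB1

Chart 2 median p-value (−log10) ≈ 5; below-median genes: RB1, CDKN2A, SMAD4. Among those, RB1 has the highest expression (log2 FC) (≈ 0).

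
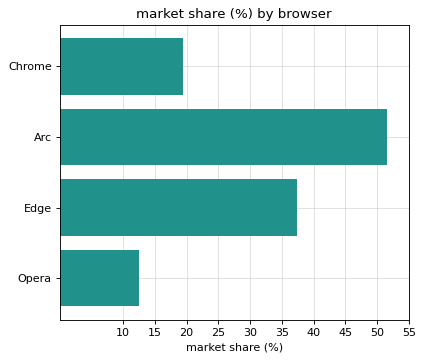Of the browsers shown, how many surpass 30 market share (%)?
2

Above 30: Arc, Edge.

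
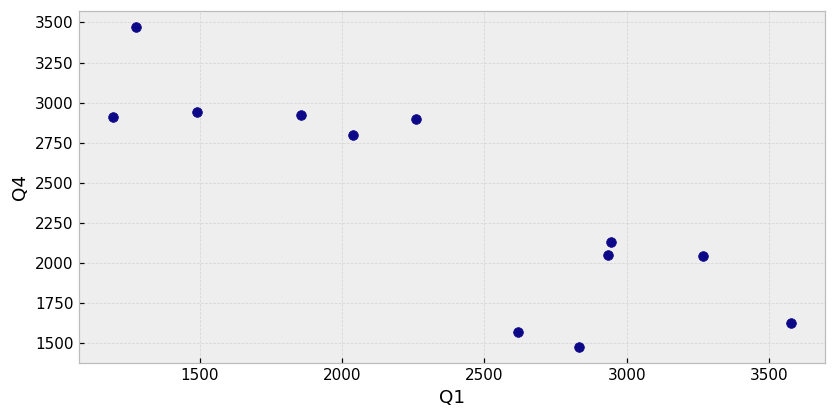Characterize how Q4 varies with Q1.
negative, strong

Points are negatively correlated; strong (|r| ≈ 0.9).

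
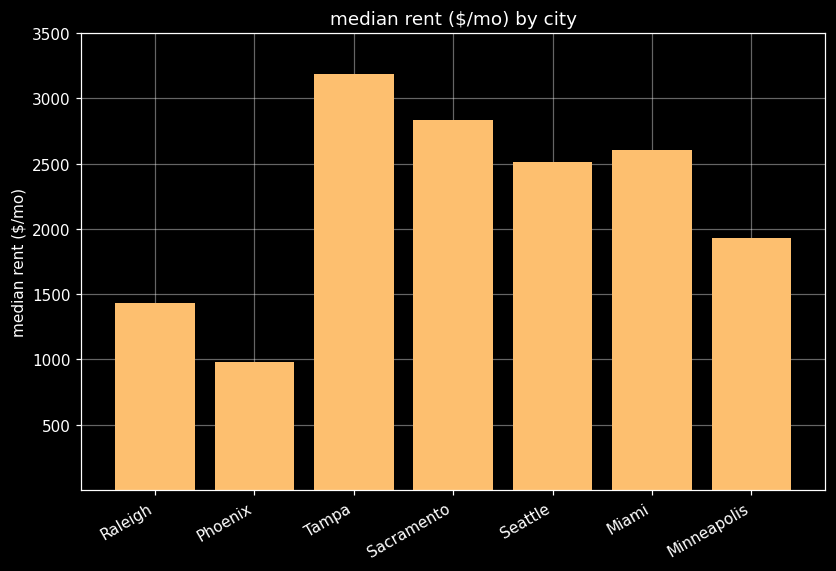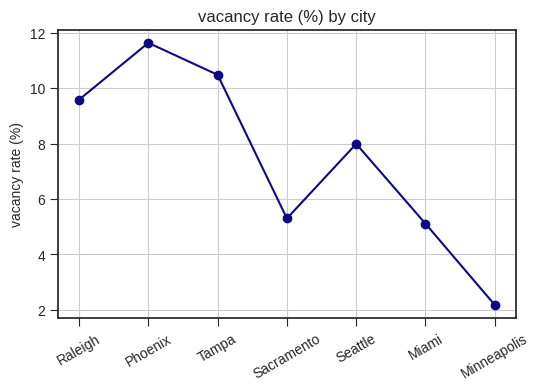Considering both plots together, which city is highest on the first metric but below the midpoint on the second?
Sacramento

Chart 2 median vacancy rate (%) ≈ 8; below-median cities: Sacramento, Miami, Minneapolis. Among those, Sacramento has the highest median rent ($/mo) (≈ 3000).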